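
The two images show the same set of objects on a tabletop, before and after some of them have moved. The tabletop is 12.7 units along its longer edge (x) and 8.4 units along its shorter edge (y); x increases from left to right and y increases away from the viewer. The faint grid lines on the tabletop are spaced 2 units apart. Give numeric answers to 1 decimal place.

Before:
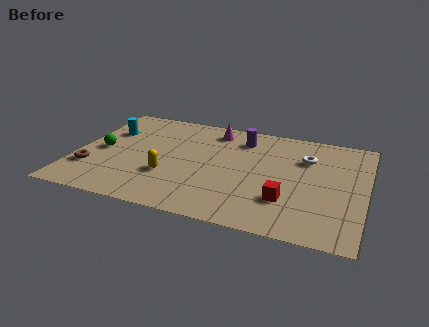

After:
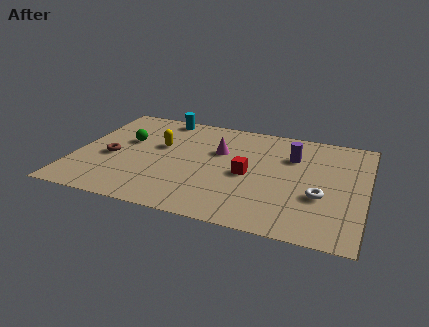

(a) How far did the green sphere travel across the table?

1.5

The green sphere moved from about (1.1, 4.0) to (2.1, 5.1), a distance of √(1.0² + 1.1²) ≈ 1.5.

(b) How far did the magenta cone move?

1.7

The magenta cone moved from about (5.8, 7.1) to (6.2, 5.4), a distance of √(0.4² + 1.7²) ≈ 1.7.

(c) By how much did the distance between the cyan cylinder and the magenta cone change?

-1.2

The distance was about 4.8 in the first image and 3.6 in the second, so they moved 1.2 units closer together.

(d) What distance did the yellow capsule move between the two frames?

2.4

The yellow capsule was near (4.2, 2.8) before and (3.6, 5.1) after, so it travelled √(0.6² + 2.3²) ≈ 2.4 units.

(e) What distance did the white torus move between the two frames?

2.9

From (10.0, 5.9) to (10.8, 3.1), the white torus covered √(0.8² + 2.8²) ≈ 2.9 units.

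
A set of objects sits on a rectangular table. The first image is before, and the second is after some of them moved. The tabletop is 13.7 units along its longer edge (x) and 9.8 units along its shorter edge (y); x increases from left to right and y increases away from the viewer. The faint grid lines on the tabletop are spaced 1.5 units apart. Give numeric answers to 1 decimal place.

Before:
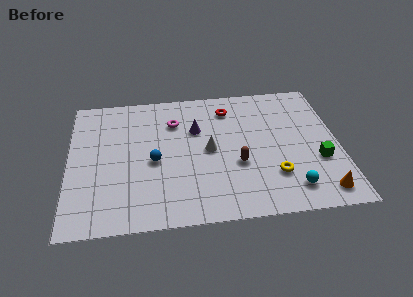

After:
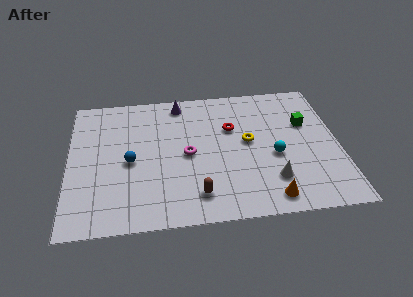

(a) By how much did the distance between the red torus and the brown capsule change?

+0.8

They were about 4.2 units apart before and 5.0 after — 0.8 units further apart.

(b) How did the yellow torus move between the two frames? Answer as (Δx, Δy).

(-1.2, 2.6)

The yellow torus was at about (10.3, 2.7) and moved to about (9.1, 5.3).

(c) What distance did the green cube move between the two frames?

2.8

The green cube was near (12.6, 3.5) before and (12.1, 6.3) after, so it travelled √(0.5² + 2.8²) ≈ 2.8 units.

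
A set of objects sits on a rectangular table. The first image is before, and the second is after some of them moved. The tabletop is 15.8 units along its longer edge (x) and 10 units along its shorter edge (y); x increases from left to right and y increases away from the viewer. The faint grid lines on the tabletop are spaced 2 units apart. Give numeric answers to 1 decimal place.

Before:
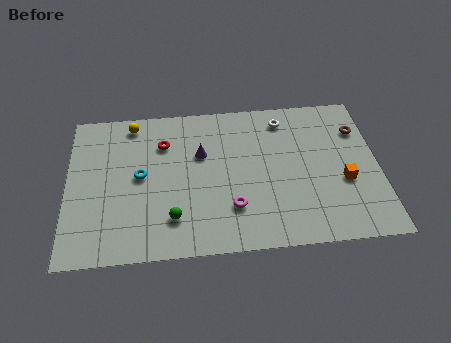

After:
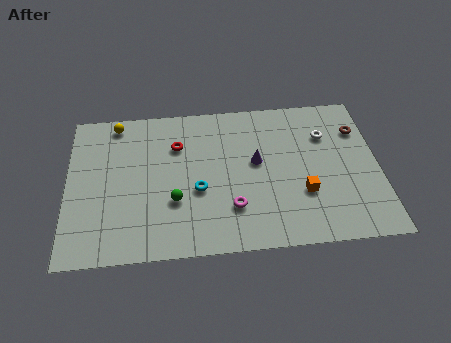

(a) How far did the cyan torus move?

3.1

From (3.7, 5.2) to (6.6, 4.0), the cyan torus covered √(2.9² + 1.2²) ≈ 3.1 units.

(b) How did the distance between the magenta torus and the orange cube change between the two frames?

-2.2

Before: roughly 5.8 units apart; after: 3.6. That's 2.2 units closer together.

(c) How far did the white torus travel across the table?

2.5

The white torus moved from about (11.1, 8.4) to (13.2, 7.1), a distance of √(2.1² + 1.3²) ≈ 2.5.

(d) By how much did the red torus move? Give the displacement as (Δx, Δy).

(0.7, -0.2)

The red torus was at about (4.9, 7.3) and moved to about (5.6, 7.1).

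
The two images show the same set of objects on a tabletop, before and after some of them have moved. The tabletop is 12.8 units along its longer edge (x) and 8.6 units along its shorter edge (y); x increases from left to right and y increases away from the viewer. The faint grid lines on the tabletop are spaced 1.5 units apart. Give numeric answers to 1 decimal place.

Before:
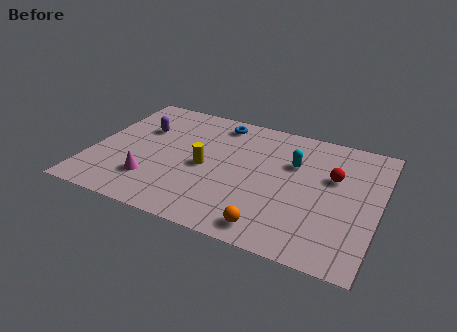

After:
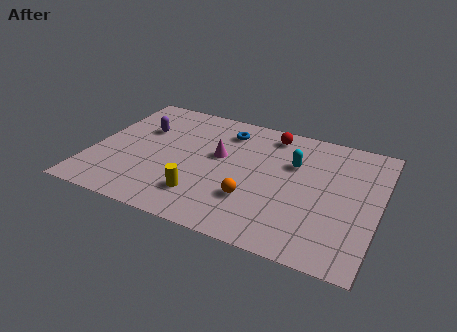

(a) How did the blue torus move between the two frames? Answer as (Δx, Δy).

(0.4, -0.5)

The blue torus was at about (5.3, 7.4) and moved to about (5.7, 6.9).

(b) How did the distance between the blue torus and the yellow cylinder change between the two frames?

+1.5

Before: roughly 3.4 units apart; after: 4.9. That's 1.5 units further apart.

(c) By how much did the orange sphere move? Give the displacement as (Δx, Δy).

(-1.0, 1.5)

The orange sphere started near (8.4, 1.1) and ended near (7.4, 2.6).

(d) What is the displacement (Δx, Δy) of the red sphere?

(-3.0, 2.0)

From the two frames, the red sphere sits at roughly (10.7, 5.4) before and (7.7, 7.4) after.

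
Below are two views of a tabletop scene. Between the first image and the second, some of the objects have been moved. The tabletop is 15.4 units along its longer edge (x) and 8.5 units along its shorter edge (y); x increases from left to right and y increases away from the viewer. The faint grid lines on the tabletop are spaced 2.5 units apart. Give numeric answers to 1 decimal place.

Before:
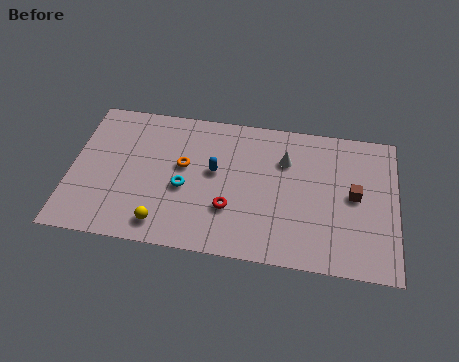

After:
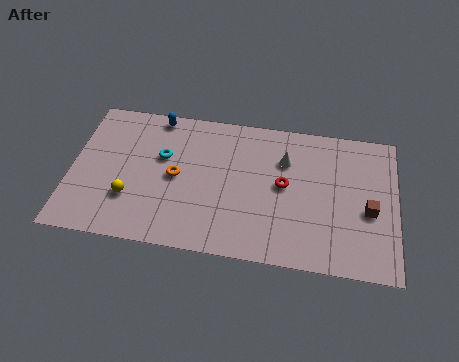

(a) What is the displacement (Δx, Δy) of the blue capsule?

(-2.9, 2.9)

From the two frames, the blue capsule sits at roughly (6.8, 4.8) before and (3.9, 7.7) after.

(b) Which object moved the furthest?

the blue capsule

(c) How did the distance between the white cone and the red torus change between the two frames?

-2.6

Before: roughly 4.1 units apart; after: 1.5. That's 2.6 units closer together.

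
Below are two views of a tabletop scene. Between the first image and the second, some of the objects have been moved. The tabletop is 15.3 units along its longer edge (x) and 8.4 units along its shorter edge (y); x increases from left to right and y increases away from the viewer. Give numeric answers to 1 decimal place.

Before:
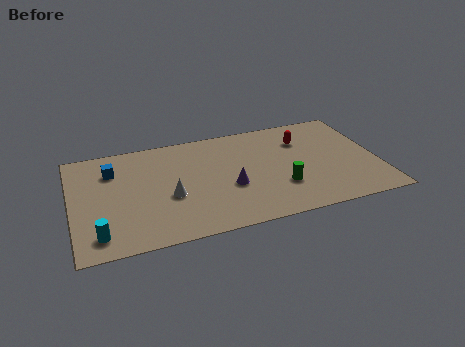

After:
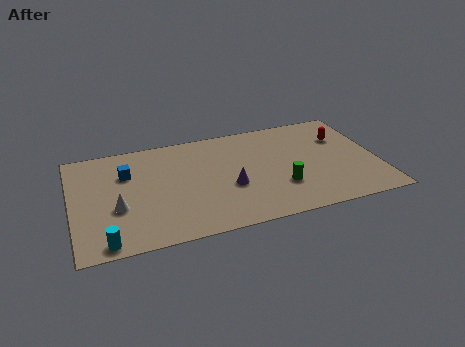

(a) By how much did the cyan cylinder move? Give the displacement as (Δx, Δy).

(0.3, -0.6)

From the two frames, the cyan cylinder sits at roughly (1.2, 1.4) before and (1.5, 0.8) after.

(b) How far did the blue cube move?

0.8

The blue cube was near (2.1, 6.2) before and (2.8, 5.8) after, so it travelled √(0.7² + 0.4²) ≈ 0.8 units.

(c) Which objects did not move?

the green cylinder and the purple cone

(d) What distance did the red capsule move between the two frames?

2.0

The red capsule was near (11.7, 6.1) before and (13.7, 5.8) after, so it travelled √(2.0² + 0.3²) ≈ 2.0 units.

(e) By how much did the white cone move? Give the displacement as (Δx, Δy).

(-2.6, -0.2)

The white cone was at about (4.8, 3.4) and moved to about (2.2, 3.2).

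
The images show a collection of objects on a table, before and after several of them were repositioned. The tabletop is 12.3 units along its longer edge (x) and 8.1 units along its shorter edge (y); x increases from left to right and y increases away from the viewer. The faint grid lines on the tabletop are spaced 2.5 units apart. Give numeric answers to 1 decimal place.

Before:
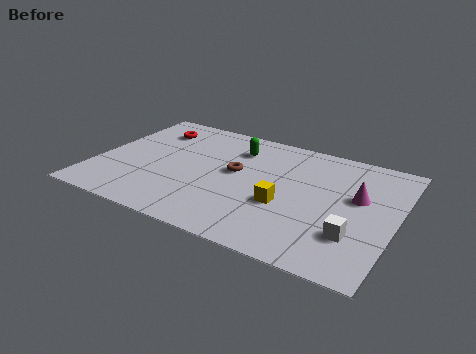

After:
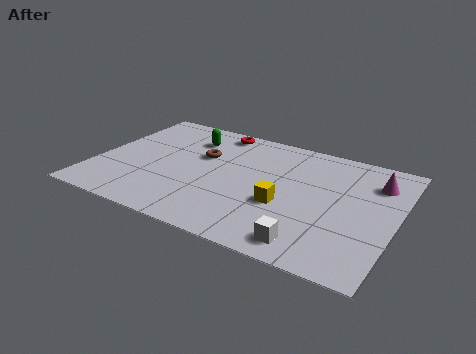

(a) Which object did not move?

the yellow cube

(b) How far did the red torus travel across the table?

2.8

The red torus was near (1.9, 6.3) before and (4.5, 7.2) after, so it travelled √(2.6² + 0.9²) ≈ 2.8 units.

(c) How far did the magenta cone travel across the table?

1.4

The magenta cone moved from about (10.7, 4.8) to (11.3, 6.1), a distance of √(0.6² + 1.3²) ≈ 1.4.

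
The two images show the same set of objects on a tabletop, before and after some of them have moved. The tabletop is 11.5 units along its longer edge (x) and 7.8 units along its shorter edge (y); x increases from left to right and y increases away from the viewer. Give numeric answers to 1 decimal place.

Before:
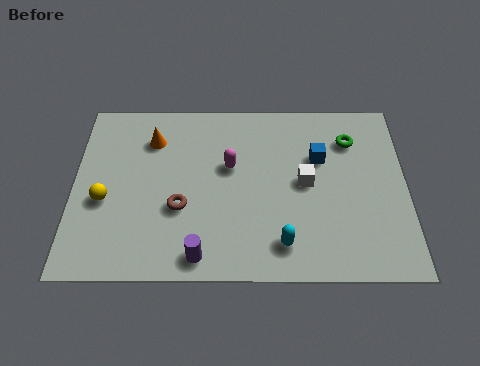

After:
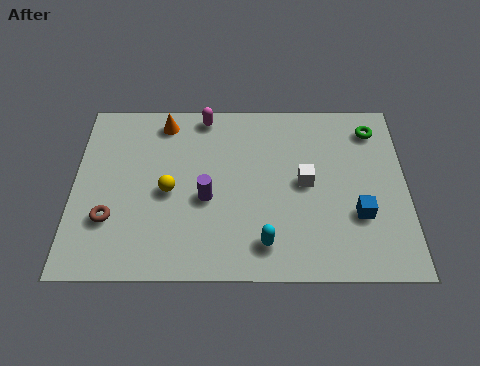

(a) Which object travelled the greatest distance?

the blue cube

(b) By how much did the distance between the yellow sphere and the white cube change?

-2.2

They were about 6.9 units apart before and 4.7 after — 2.2 units closer together.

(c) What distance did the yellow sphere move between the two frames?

2.2

From (1.1, 3.2) to (3.3, 3.6), the yellow sphere covered √(2.2² + 0.4²) ≈ 2.2 units.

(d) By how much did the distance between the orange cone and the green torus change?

+0.4

They were about 6.9 units apart before and 7.3 after — 0.4 units further apart.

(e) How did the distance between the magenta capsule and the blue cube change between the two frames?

+3.8

Before: roughly 3.1 units apart; after: 6.9. That's 3.8 units further apart.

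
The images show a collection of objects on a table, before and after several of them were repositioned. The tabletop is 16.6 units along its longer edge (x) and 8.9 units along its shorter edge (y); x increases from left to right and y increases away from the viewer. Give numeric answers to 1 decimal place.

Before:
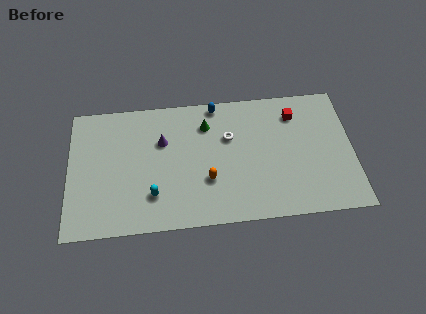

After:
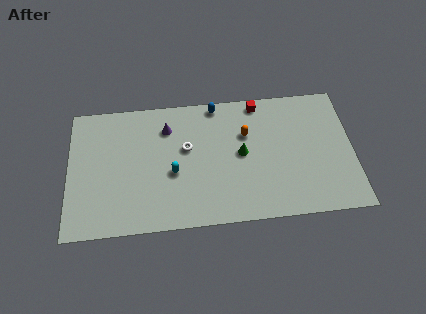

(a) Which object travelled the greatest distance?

the orange capsule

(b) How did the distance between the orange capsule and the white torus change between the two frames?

+0.5

They were about 3.1 units apart before and 3.6 after — 0.5 units further apart.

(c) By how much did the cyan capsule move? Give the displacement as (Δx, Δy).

(1.2, 1.4)

From the two frames, the cyan capsule sits at roughly (4.9, 2.3) before and (6.1, 3.7) after.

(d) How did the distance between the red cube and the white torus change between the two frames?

+1.0

The distance was about 4.1 in the first image and 5.1 in the second, so they moved 1.0 units further apart.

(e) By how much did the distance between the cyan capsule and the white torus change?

-3.9

The distance was about 5.7 in the first image and 1.8 in the second, so they moved 3.9 units closer together.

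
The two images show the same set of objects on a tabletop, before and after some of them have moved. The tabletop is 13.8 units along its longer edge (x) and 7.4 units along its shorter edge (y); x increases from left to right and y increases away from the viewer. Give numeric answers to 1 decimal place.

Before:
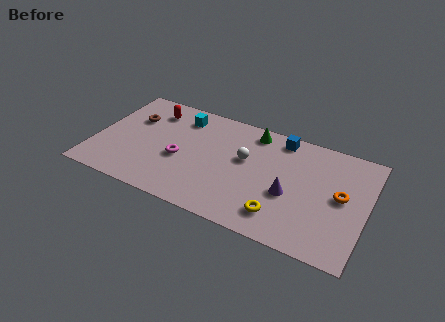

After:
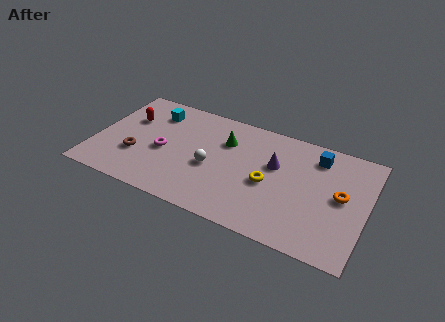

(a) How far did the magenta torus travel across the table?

0.9

The magenta torus moved from about (4.4, 3.1) to (3.5, 3.3), a distance of √(0.9² + 0.2²) ≈ 0.9.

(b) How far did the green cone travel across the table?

1.8

From (7.8, 6.4) to (6.5, 5.2), the green cone covered √(1.3² + 1.2²) ≈ 1.8 units.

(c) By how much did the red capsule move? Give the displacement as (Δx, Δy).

(-1.1, -1.0)

The red capsule was at about (2.6, 5.9) and moved to about (1.5, 4.9).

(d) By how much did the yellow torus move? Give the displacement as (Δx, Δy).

(-0.8, 1.8)

The yellow torus started near (9.7, 1.5) and ended near (8.9, 3.3).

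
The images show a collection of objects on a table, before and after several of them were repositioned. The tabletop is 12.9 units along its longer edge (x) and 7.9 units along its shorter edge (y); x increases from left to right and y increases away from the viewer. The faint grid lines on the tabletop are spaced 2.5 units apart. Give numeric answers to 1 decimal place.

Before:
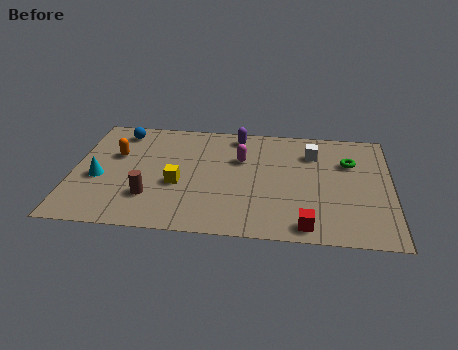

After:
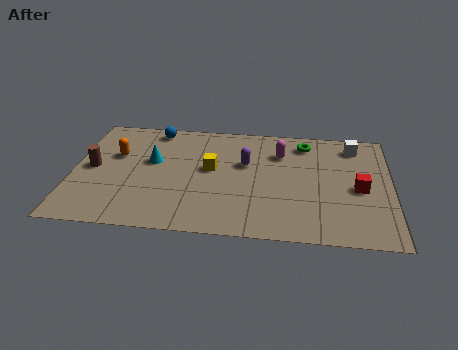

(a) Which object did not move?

the orange capsule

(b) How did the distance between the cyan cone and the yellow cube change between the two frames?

-0.8

Before: roughly 3.2 units apart; after: 2.4. That's 0.8 units closer together.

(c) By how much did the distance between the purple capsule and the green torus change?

-1.9

The distance was about 4.8 in the first image and 2.9 in the second, so they moved 1.9 units closer together.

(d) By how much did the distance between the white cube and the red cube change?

-2.0

Before: roughly 5.0 units apart; after: 3.0. That's 2.0 units closer together.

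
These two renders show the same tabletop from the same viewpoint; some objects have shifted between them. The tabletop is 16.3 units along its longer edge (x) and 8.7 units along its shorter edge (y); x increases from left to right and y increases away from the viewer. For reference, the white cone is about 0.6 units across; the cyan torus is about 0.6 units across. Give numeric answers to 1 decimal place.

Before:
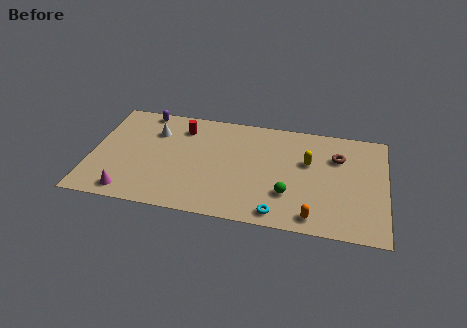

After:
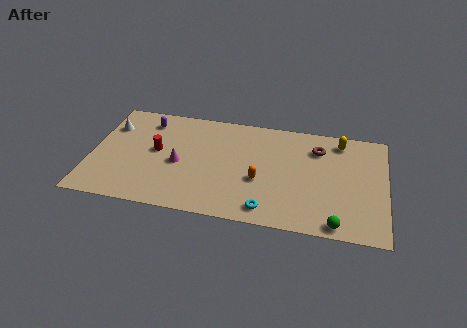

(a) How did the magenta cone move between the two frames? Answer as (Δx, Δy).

(2.6, 2.8)

From the two frames, the magenta cone sits at roughly (2.3, 1.1) before and (4.9, 3.9) after.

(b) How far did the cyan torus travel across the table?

0.6

The cyan torus was near (10.5, 1.0) before and (9.9, 1.2) after, so it travelled √(0.6² + 0.2²) ≈ 0.6 units.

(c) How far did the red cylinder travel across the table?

2.6

The red cylinder was near (4.9, 6.9) before and (3.6, 4.7) after, so it travelled √(1.3² + 2.2²) ≈ 2.6 units.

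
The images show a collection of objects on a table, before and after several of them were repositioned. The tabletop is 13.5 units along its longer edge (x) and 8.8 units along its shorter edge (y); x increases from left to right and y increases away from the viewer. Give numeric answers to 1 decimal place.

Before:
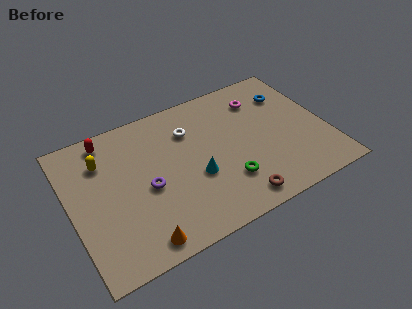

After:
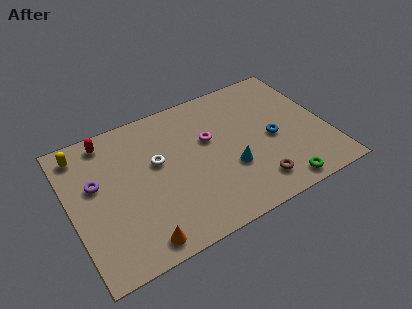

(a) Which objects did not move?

the red capsule and the orange cone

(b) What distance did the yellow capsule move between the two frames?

1.4

From (1.9, 6.5) to (0.9, 7.5), the yellow capsule covered √(1.0² + 1.0²) ≈ 1.4 units.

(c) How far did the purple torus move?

2.9

The purple torus was near (3.9, 3.9) before and (1.4, 5.3) after, so it travelled √(2.5² + 1.4²) ≈ 2.9 units.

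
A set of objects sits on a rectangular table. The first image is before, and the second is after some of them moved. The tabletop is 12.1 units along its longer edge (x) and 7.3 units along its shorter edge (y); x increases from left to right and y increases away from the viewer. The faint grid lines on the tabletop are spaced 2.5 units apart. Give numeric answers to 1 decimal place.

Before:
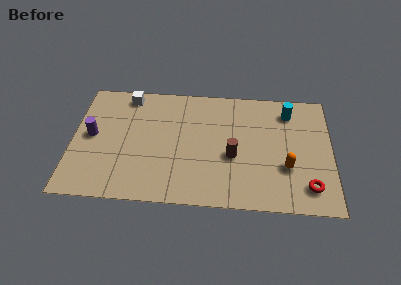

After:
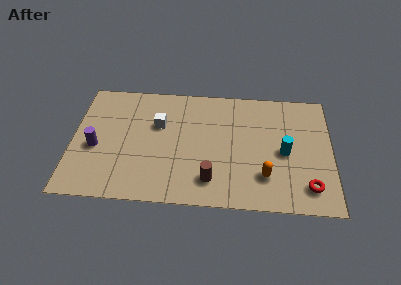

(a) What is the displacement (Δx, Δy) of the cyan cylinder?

(-0.2, -2.5)

The cyan cylinder was at about (10.1, 5.9) and moved to about (9.9, 3.4).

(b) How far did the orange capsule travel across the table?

1.2

From (10.0, 2.5) to (9.0, 1.9), the orange capsule covered √(1.0² + 0.6²) ≈ 1.2 units.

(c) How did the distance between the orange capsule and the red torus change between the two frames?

+0.6

The distance was about 1.5 in the first image and 2.1 in the second, so they moved 0.6 units further apart.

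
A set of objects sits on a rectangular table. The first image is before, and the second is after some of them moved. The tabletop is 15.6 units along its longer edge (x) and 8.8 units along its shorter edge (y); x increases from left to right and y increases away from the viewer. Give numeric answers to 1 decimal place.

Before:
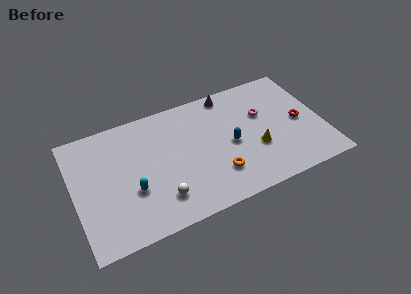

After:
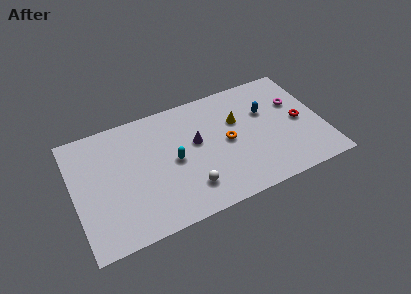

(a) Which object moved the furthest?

the purple cone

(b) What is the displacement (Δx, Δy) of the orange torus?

(0.9, 2.1)

The orange torus started near (8.7, 2.3) and ended near (9.6, 4.4).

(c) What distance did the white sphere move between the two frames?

1.8

The white sphere moved from about (5.1, 2.0) to (6.9, 2.0), a distance of √(1.8² + 0.0²) ≈ 1.8.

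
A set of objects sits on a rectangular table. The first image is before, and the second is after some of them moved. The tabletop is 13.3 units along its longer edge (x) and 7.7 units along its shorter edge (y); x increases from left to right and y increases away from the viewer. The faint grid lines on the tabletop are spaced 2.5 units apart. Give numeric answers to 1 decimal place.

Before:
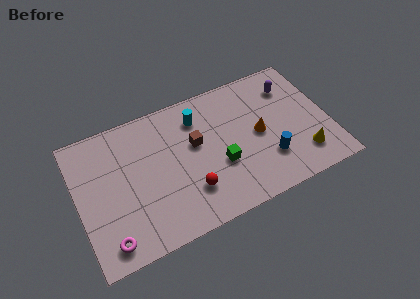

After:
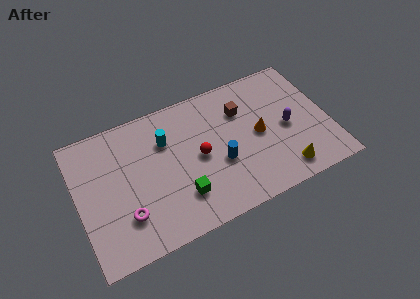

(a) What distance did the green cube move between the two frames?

2.4

The green cube was near (7.4, 2.9) before and (5.2, 2.0) after, so it travelled √(2.2² + 0.9²) ≈ 2.4 units.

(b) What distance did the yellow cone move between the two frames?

1.2

From (11.7, 1.7) to (10.6, 1.2), the yellow cone covered √(1.1² + 0.5²) ≈ 1.2 units.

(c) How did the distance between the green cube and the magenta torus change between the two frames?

-3.5

They were about 6.4 units apart before and 2.9 after — 3.5 units closer together.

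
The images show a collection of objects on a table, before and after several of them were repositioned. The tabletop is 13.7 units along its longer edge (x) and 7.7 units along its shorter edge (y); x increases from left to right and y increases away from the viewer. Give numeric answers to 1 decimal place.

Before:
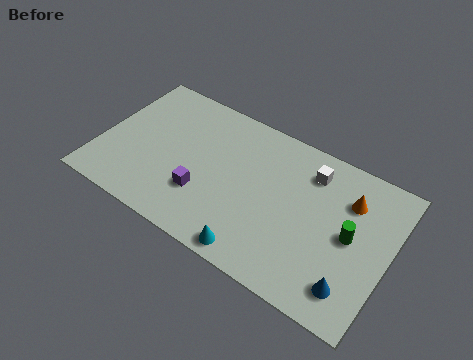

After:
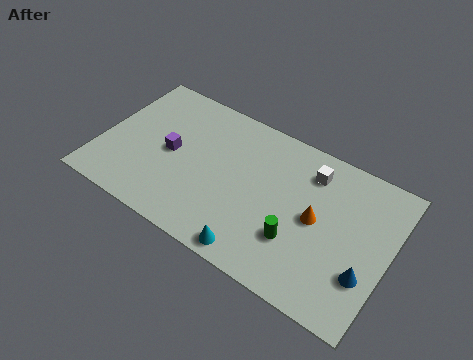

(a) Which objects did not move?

the cyan cone and the white cube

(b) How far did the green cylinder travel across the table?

2.7

From (11.9, 3.9) to (9.6, 2.4), the green cylinder covered √(2.3² + 1.5²) ≈ 2.7 units.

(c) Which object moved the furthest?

the green cylinder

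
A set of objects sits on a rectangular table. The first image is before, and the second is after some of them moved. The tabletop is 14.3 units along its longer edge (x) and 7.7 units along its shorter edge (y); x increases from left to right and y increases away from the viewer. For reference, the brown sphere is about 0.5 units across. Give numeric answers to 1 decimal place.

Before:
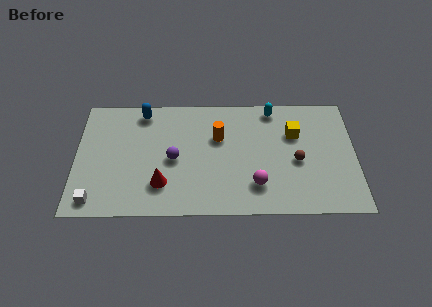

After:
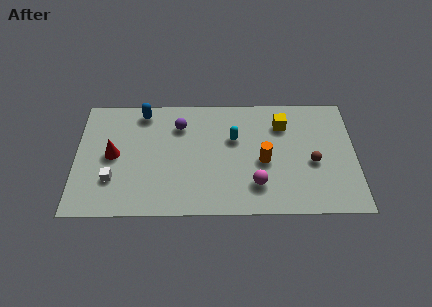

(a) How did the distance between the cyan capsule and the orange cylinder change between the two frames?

-1.2

They were about 3.3 units apart before and 2.1 after — 1.2 units closer together.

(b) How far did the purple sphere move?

2.2

The purple sphere was near (5.0, 3.6) before and (5.3, 5.8) after, so it travelled √(0.3² + 2.2²) ≈ 2.2 units.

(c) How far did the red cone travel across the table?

3.1

The red cone moved from about (4.4, 2.0) to (1.9, 3.9), a distance of √(2.5² + 1.9²) ≈ 3.1.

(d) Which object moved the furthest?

the red cone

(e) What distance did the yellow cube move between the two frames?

0.8

The yellow cube moved from about (11.2, 5.2) to (10.6, 5.8), a distance of √(0.6² + 0.6²) ≈ 0.8.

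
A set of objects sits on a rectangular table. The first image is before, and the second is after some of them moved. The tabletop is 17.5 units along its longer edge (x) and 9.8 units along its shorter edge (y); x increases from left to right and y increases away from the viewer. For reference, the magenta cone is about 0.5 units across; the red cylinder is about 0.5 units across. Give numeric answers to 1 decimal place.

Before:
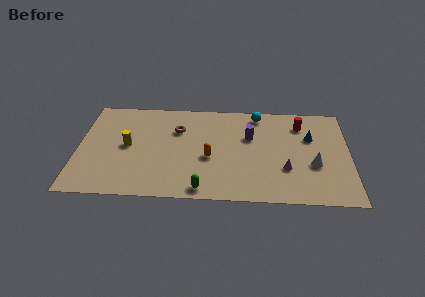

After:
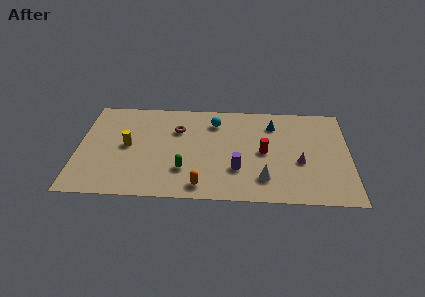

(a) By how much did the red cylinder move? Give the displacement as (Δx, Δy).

(-2.4, -2.9)

The red cylinder started near (14.4, 7.7) and ended near (12.0, 4.8).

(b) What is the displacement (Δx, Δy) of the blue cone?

(-2.4, 1.2)

From the two frames, the blue cone sits at roughly (15.0, 6.4) before and (12.6, 7.6) after.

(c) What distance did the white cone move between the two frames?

3.5

The white cone was near (15.2, 3.7) before and (12.0, 2.2) after, so it travelled √(3.2² + 1.5²) ≈ 3.5 units.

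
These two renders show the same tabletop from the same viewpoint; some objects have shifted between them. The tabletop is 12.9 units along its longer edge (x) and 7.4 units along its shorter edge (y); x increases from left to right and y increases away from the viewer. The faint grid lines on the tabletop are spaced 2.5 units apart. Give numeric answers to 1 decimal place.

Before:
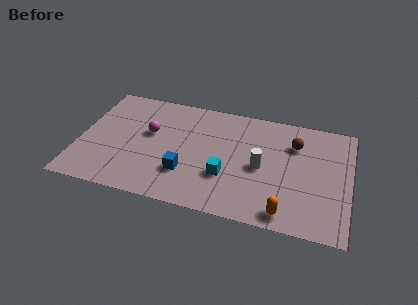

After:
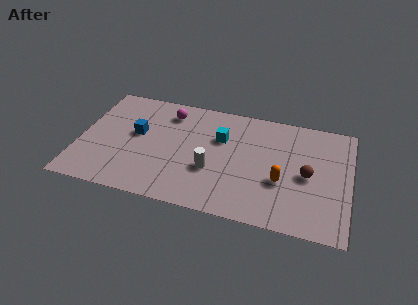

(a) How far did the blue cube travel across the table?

3.2

The blue cube moved from about (5.2, 2.2) to (2.7, 4.2), a distance of √(2.5² + 2.0²) ≈ 3.2.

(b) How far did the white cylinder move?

2.4

The white cylinder was near (8.7, 3.5) before and (6.4, 2.7) after, so it travelled √(2.3² + 0.8²) ≈ 2.4 units.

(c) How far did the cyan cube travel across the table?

2.4

The cyan cube was near (7.1, 2.5) before and (6.7, 4.9) after, so it travelled √(0.4² + 2.4²) ≈ 2.4 units.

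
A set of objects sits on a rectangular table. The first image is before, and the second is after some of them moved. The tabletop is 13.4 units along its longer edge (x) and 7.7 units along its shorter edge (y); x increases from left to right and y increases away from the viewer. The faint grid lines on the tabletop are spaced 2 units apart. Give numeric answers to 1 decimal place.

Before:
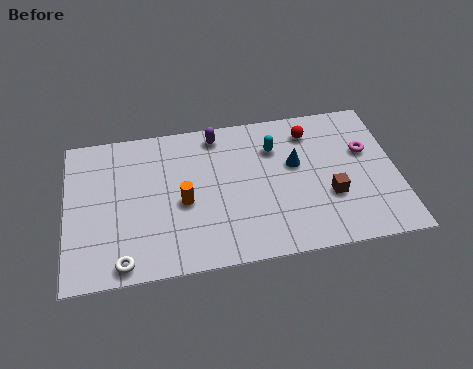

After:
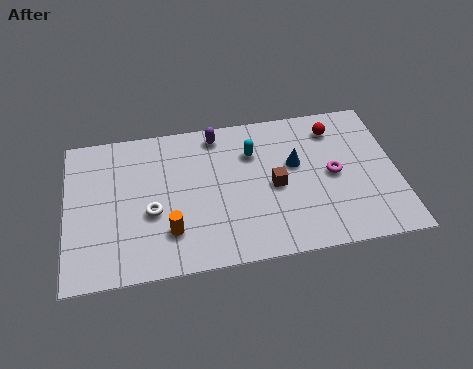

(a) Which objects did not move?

the purple capsule and the blue cone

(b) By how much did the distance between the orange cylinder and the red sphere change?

+2.1

They were about 6.0 units apart before and 8.1 after — 2.1 units further apart.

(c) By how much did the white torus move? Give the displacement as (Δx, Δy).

(1.2, 2.3)

From the two frames, the white torus sits at roughly (2.2, 0.8) before and (3.4, 3.1) after.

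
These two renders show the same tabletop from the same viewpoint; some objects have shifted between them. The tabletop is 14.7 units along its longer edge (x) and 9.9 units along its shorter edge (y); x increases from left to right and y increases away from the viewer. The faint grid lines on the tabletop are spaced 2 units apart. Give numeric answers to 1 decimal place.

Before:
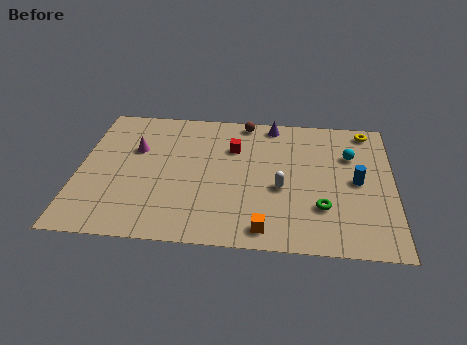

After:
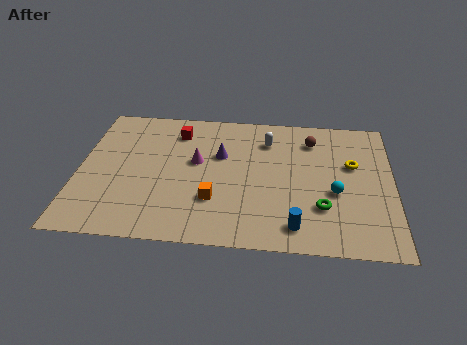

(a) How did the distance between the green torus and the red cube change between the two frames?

+2.7

The distance was about 5.8 in the first image and 8.5 in the second, so they moved 2.7 units further apart.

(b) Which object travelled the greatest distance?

the blue cylinder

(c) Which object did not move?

the green torus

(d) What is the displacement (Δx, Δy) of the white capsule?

(-0.7, 3.5)

The white capsule was at about (9.5, 4.1) and moved to about (8.8, 7.6).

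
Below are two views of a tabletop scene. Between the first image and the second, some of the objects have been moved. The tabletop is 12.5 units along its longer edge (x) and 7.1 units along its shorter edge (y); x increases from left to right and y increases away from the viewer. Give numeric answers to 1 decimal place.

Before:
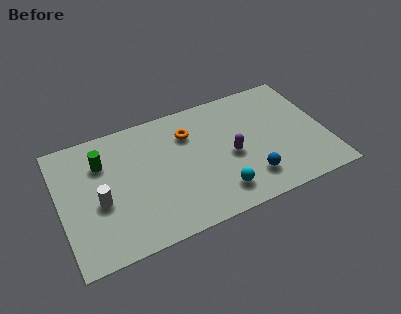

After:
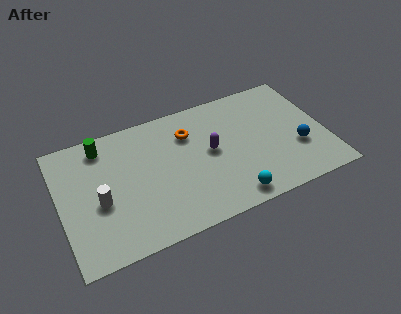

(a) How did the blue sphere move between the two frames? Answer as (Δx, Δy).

(2.4, 0.9)

The blue sphere started near (8.7, 1.6) and ended near (11.1, 2.5).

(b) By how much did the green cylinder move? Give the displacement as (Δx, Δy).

(0.1, 0.9)

The green cylinder started near (2.1, 5.1) and ended near (2.2, 6.0).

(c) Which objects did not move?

the white cylinder and the orange torus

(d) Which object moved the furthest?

the blue sphere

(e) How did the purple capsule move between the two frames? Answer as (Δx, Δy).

(-0.9, 0.6)

From the two frames, the purple capsule sits at roughly (8.0, 3.2) before and (7.1, 3.8) after.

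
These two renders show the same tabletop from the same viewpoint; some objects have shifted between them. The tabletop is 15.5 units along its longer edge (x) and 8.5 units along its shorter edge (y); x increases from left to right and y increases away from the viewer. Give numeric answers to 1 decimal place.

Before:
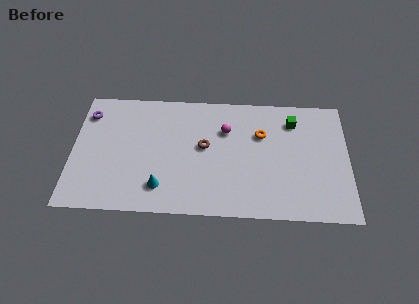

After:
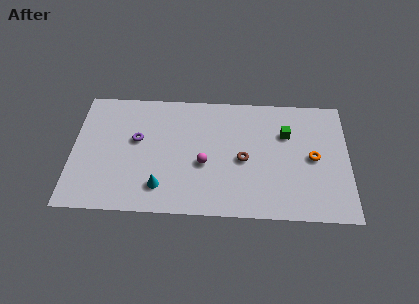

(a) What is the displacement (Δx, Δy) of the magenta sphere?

(-1.2, -2.4)

The magenta sphere started near (8.6, 5.9) and ended near (7.4, 3.5).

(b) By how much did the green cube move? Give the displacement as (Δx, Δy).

(-0.4, -0.9)

The green cube was at about (12.4, 6.7) and moved to about (12.0, 5.8).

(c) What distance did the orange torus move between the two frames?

3.3

From (10.6, 5.7) to (13.5, 4.2), the orange torus covered √(2.9² + 1.5²) ≈ 3.3 units.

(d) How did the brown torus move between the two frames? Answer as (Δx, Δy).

(2.2, -0.8)

The brown torus was at about (7.4, 4.7) and moved to about (9.6, 3.9).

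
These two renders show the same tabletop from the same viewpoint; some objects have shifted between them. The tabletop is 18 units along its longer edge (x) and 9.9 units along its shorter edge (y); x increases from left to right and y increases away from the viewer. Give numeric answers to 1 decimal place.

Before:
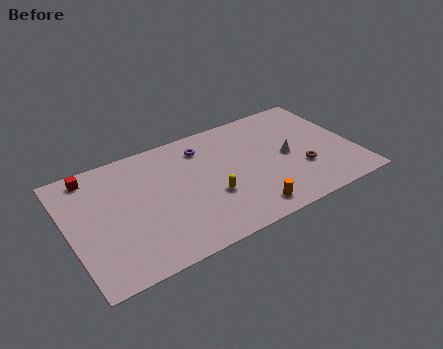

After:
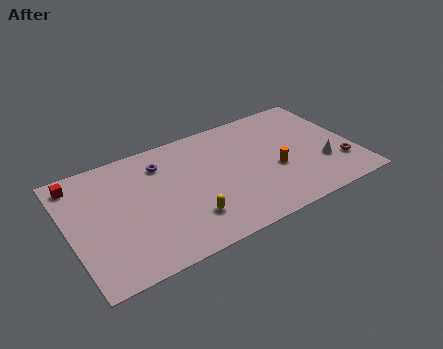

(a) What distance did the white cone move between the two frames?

2.6

The white cone moved from about (13.8, 4.8) to (15.8, 3.2), a distance of √(2.0² + 1.6²) ≈ 2.6.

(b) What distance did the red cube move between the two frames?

0.9

From (1.8, 8.7) to (0.9, 8.5), the red cube covered √(0.9² + 0.2²) ≈ 0.9 units.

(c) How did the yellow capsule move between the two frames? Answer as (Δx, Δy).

(-1.6, -1.1)

The yellow capsule started near (8.7, 3.6) and ended near (7.1, 2.5).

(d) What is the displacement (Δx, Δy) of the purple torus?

(-2.7, -0.2)

From the two frames, the purple torus sits at roughly (8.8, 7.9) before and (6.1, 7.7) after.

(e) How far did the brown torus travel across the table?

2.5

The brown torus was near (14.5, 3.3) before and (16.9, 2.7) after, so it travelled √(2.4² + 0.6²) ≈ 2.5 units.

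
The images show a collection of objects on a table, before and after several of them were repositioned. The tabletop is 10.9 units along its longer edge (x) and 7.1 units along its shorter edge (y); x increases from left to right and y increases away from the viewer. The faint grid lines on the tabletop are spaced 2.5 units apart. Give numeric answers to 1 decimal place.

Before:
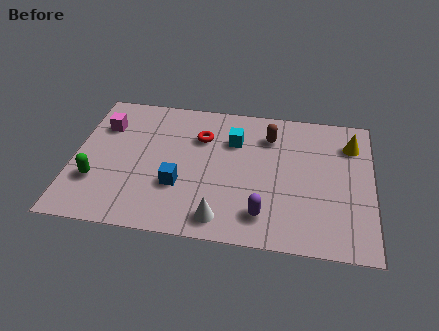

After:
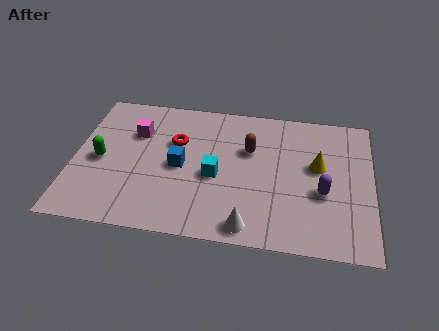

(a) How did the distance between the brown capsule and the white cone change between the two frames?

-0.9

Before: roughly 4.7 units apart; after: 3.8. That's 0.9 units closer together.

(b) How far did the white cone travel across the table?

1.0

The white cone moved from about (5.5, 1.0) to (6.5, 0.8), a distance of √(1.0² + 0.2²) ≈ 1.0.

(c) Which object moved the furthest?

the purple capsule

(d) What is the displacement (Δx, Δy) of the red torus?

(-0.9, -0.4)

From the two frames, the red torus sits at roughly (4.6, 5.0) before and (3.7, 4.6) after.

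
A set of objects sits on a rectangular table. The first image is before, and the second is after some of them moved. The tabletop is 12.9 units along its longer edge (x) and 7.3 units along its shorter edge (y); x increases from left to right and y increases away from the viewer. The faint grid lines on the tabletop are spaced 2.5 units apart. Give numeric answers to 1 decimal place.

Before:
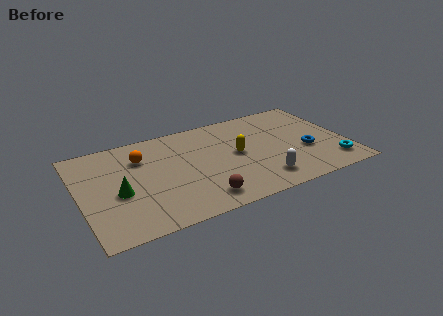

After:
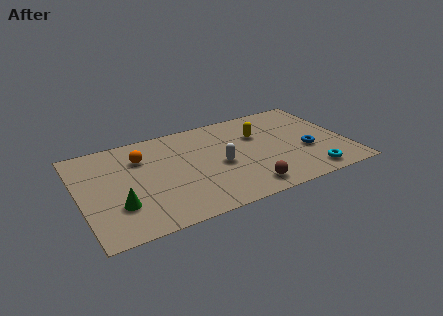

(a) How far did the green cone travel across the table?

0.9

From (1.8, 3.1) to (1.7, 2.2), the green cone covered √(0.1² + 0.9²) ≈ 0.9 units.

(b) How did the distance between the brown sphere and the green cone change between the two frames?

+1.9

They were about 4.2 units apart before and 6.1 after — 1.9 units further apart.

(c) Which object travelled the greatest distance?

the white capsule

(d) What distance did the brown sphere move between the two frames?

2.2

The brown sphere moved from about (5.5, 1.2) to (7.7, 1.1), a distance of √(2.2² + 0.1²) ≈ 2.2.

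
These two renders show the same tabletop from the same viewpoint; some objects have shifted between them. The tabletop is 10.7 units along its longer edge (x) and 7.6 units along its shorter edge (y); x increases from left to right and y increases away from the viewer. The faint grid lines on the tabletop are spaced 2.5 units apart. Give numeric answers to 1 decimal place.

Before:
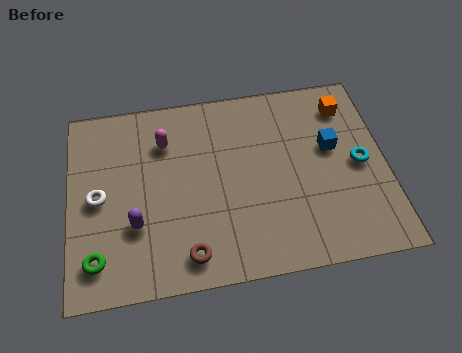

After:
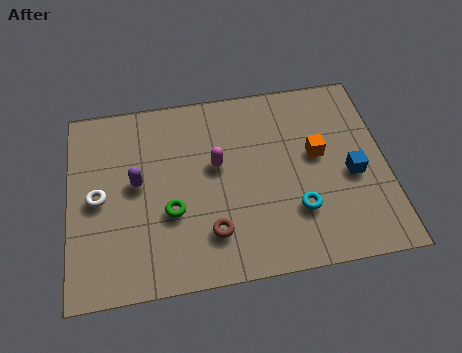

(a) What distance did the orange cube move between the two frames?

2.1

The orange cube moved from about (9.5, 6.1) to (8.4, 4.3), a distance of √(1.1² + 1.8²) ≈ 2.1.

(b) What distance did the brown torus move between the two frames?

1.1

From (3.9, 1.1) to (4.7, 1.8), the brown torus covered √(0.8² + 0.7²) ≈ 1.1 units.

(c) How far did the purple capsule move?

1.6

From (2.2, 2.5) to (2.3, 4.1), the purple capsule covered √(0.1² + 1.6²) ≈ 1.6 units.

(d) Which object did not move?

the white torus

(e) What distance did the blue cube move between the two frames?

1.3

The blue cube moved from about (8.9, 4.5) to (9.5, 3.3), a distance of √(0.6² + 1.2²) ≈ 1.3.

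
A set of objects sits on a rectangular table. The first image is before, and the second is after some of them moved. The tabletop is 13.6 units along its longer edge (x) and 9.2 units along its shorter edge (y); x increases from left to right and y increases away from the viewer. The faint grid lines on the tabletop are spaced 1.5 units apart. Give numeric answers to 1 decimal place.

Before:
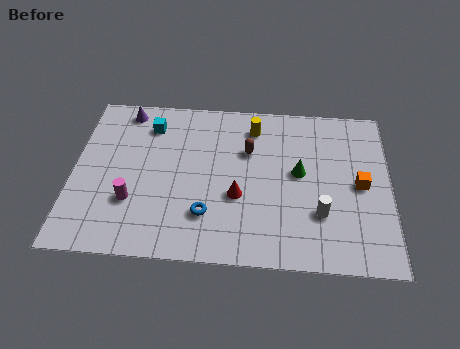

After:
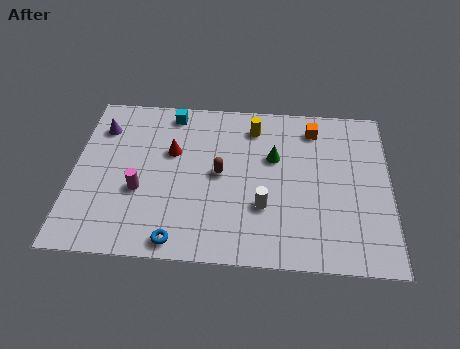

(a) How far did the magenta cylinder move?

0.7

The magenta cylinder was near (2.6, 2.9) before and (2.9, 3.5) after, so it travelled √(0.3² + 0.6²) ≈ 0.7 units.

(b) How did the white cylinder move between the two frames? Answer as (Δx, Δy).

(-2.4, 0.2)

The white cylinder was at about (10.6, 2.8) and moved to about (8.2, 3.0).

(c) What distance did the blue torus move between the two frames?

1.9

The blue torus moved from about (5.8, 2.4) to (4.6, 0.9), a distance of √(1.2² + 1.5²) ≈ 1.9.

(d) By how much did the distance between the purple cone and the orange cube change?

-1.6

The distance was about 10.8 in the first image and 9.2 in the second, so they moved 1.6 units closer together.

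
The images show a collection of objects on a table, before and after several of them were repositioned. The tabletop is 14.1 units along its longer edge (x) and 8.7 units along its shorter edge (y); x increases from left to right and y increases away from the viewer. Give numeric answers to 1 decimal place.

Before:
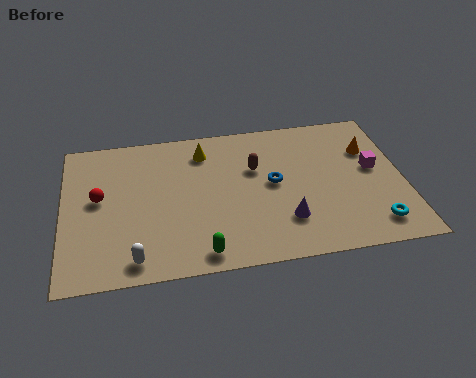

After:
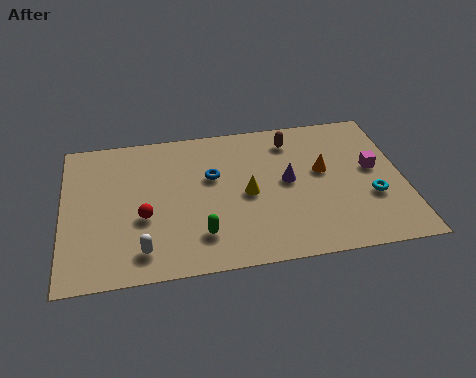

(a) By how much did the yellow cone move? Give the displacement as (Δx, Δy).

(1.7, -2.9)

The yellow cone started near (5.9, 7.0) and ended near (7.6, 4.1).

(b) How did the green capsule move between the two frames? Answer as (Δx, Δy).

(0.0, 1.0)

The green capsule was at about (5.6, 1.0) and moved to about (5.6, 2.0).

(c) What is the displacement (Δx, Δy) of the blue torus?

(-2.5, 0.8)

The blue torus was at about (8.7, 4.6) and moved to about (6.2, 5.4).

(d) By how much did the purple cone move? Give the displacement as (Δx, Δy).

(0.2, 2.3)

The purple cone was at about (9.1, 2.3) and moved to about (9.3, 4.6).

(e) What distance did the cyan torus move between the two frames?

1.6

The cyan torus was near (12.7, 1.5) before and (12.7, 3.1) after, so it travelled √(0.0² + 1.6²) ≈ 1.6 units.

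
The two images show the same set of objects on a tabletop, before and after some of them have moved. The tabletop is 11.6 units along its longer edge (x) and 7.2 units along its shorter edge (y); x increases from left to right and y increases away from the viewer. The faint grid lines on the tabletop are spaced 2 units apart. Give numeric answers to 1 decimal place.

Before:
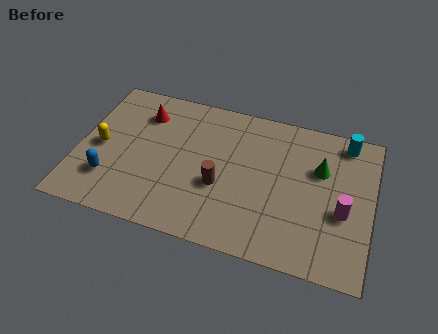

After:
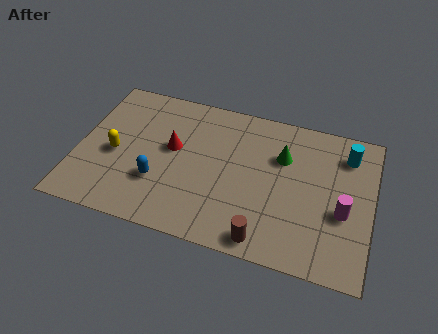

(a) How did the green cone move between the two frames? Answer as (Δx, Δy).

(-1.5, 0.2)

The green cone started near (9.5, 4.7) and ended near (8.0, 4.9).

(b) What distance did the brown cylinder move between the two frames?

2.8

The brown cylinder was near (5.7, 2.8) before and (7.6, 0.8) after, so it travelled √(1.9² + 2.0²) ≈ 2.8 units.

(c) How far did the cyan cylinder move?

0.6

The cyan cylinder was near (10.4, 6.3) before and (10.5, 5.7) after, so it travelled √(0.1² + 0.6²) ≈ 0.6 units.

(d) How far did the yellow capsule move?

0.6

The yellow capsule moved from about (0.9, 3.4) to (1.5, 3.2), a distance of √(0.6² + 0.2²) ≈ 0.6.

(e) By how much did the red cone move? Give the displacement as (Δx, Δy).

(1.3, -1.4)

The red cone started near (2.4, 5.5) and ended near (3.7, 4.1).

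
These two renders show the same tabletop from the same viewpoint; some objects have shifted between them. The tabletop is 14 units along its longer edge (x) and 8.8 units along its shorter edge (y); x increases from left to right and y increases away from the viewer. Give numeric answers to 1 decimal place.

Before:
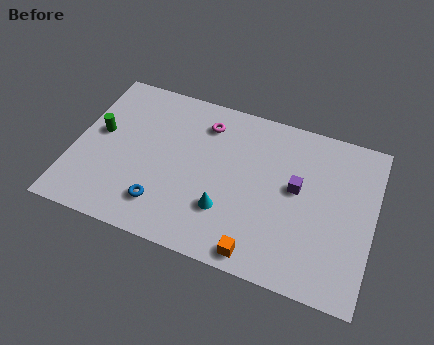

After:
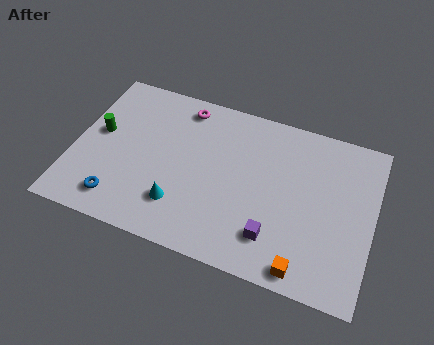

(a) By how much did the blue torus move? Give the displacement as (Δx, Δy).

(-2.0, -0.4)

The blue torus started near (4.4, 1.9) and ended near (2.4, 1.5).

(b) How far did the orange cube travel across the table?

2.1

The orange cube moved from about (9.0, 0.9) to (11.1, 0.9), a distance of √(2.1² + 0.0²) ≈ 2.1.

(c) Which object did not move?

the green cylinder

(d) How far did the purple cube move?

3.0

The purple cube moved from about (10.4, 4.9) to (9.6, 2.0), a distance of √(0.8² + 2.9²) ≈ 3.0.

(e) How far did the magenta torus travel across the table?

1.3

The magenta torus moved from about (5.9, 7.0) to (4.8, 7.6), a distance of √(1.1² + 0.6²) ≈ 1.3.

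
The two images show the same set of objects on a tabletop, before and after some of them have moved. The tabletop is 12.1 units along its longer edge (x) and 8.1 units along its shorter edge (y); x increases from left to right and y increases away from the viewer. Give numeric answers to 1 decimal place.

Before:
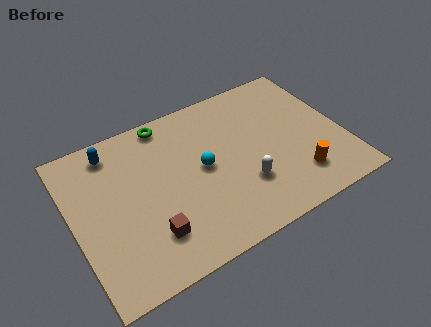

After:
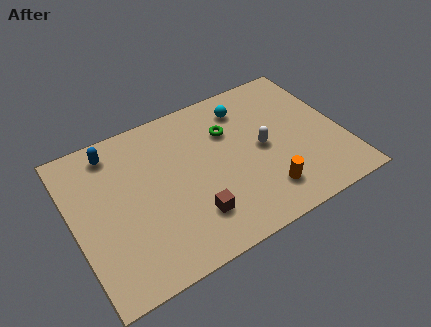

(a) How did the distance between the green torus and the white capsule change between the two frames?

-3.5

They were about 5.6 units apart before and 2.1 after — 3.5 units closer together.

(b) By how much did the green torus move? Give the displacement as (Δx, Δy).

(2.6, -1.7)

The green torus was at about (4.6, 7.3) and moved to about (7.2, 5.6).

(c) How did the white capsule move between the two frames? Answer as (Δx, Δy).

(1.1, 1.5)

The white capsule was at about (7.4, 2.5) and moved to about (8.5, 4.0).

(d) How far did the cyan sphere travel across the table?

3.3

The cyan sphere was near (5.8, 4.2) before and (8.1, 6.5) after, so it travelled √(2.3² + 2.3²) ≈ 3.3 units.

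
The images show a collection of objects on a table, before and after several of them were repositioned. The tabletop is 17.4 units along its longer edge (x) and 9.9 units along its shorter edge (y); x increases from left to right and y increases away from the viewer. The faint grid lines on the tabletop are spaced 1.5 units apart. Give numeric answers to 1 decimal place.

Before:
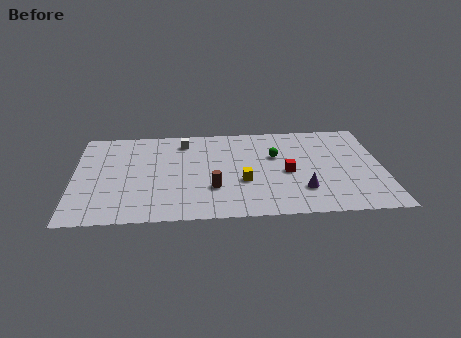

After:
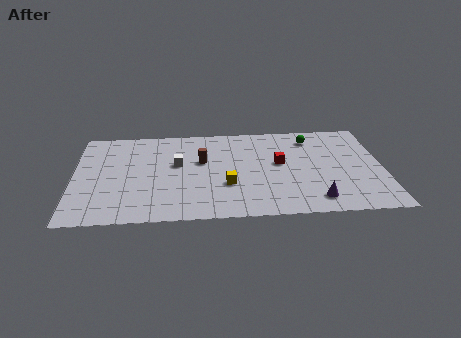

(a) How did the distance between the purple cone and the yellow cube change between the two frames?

+1.7

The distance was about 3.5 in the first image and 5.2 in the second, so they moved 1.7 units further apart.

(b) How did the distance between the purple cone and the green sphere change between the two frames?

+2.5

The distance was about 4.0 in the first image and 6.5 in the second, so they moved 2.5 units further apart.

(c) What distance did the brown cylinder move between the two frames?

3.0

The brown cylinder moved from about (7.8, 3.1) to (7.2, 6.0), a distance of √(0.6² + 2.9²) ≈ 3.0.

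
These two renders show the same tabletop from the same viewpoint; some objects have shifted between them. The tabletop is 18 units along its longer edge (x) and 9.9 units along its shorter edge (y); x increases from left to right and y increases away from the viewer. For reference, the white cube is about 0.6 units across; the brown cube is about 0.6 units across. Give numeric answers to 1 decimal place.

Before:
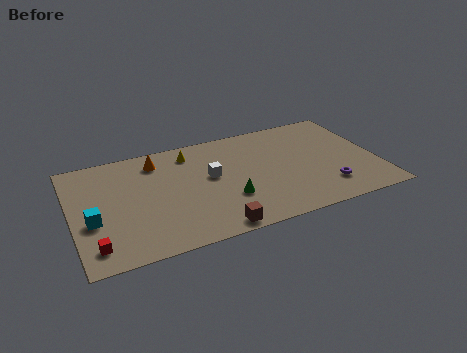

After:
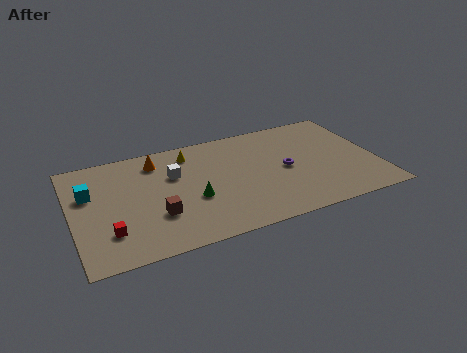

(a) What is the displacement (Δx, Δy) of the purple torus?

(-2.2, 2.5)

The purple torus started near (14.8, 2.3) and ended near (12.6, 4.8).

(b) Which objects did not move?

the yellow cone and the orange cone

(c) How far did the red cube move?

1.3

The red cube was near (1.1, 1.7) before and (2.0, 2.6) after, so it travelled √(0.9² + 0.9²) ≈ 1.3 units.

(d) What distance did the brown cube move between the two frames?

3.9

From (7.9, 0.9) to (4.8, 3.2), the brown cube covered √(3.1² + 2.3²) ≈ 3.9 units.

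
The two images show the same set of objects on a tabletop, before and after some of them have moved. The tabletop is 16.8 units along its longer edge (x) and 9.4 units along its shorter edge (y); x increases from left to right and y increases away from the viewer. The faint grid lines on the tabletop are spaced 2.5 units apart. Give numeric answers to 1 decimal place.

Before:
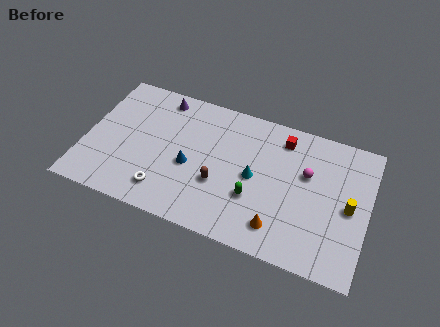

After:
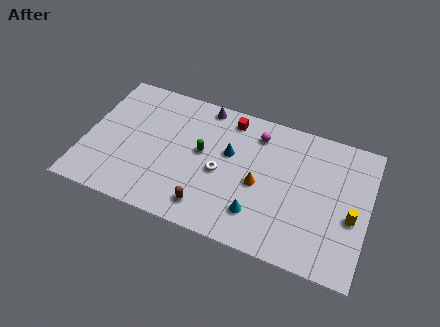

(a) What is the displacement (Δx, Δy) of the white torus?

(3.1, 2.4)

The white torus started near (5.0, 1.8) and ended near (8.1, 4.2).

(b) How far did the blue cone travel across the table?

2.8

The blue cone was near (6.3, 4.0) before and (8.5, 5.7) after, so it travelled √(2.2² + 1.7²) ≈ 2.8 units.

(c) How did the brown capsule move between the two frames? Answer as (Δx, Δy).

(-0.5, -1.8)

The brown capsule was at about (8.1, 3.4) and moved to about (7.6, 1.6).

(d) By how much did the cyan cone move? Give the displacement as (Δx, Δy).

(0.4, -2.4)

The cyan cone started near (10.1, 4.6) and ended near (10.5, 2.2).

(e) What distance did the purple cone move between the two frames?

2.6

From (4.1, 8.2) to (6.7, 8.5), the purple cone covered √(2.6² + 0.3²) ≈ 2.6 units.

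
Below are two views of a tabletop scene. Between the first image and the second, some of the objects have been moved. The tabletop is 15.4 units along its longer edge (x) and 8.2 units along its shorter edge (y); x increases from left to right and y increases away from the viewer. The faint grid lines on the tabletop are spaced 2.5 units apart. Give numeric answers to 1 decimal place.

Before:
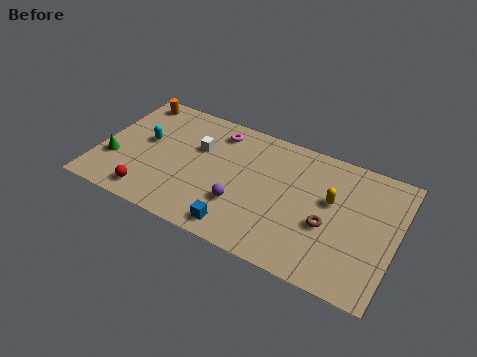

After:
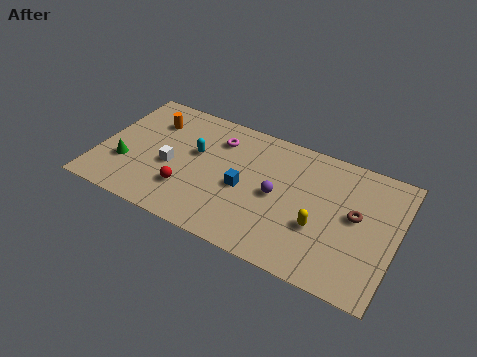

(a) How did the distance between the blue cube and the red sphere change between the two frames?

-1.6

The distance was about 4.7 in the first image and 3.1 in the second, so they moved 1.6 units closer together.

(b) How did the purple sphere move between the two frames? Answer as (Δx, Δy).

(1.7, 1.4)

From the two frames, the purple sphere sits at roughly (7.6, 2.6) before and (9.3, 4.0) after.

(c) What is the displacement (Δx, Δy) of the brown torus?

(1.3, 1.2)

The brown torus was at about (12.0, 3.3) and moved to about (13.3, 4.5).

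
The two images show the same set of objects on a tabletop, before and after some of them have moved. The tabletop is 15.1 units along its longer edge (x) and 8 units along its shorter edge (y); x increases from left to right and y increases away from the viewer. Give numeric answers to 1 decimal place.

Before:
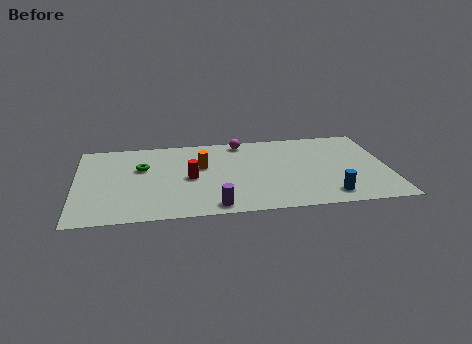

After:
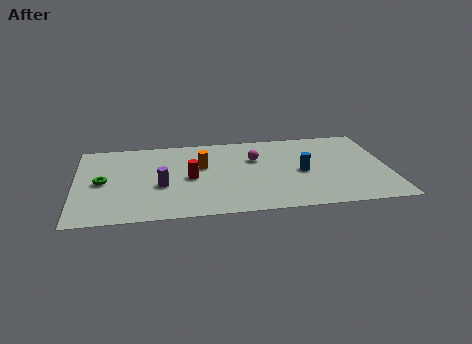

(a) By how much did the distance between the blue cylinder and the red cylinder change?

-1.7

The distance was about 7.1 in the first image and 5.4 in the second, so they moved 1.7 units closer together.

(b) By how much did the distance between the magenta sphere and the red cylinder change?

-0.7

The distance was about 4.2 in the first image and 3.5 in the second, so they moved 0.7 units closer together.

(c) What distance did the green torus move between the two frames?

2.2

The green torus moved from about (3.2, 5.1) to (1.3, 3.9), a distance of √(1.9² + 1.2²) ≈ 2.2.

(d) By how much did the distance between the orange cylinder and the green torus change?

+2.0

They were about 2.9 units apart before and 4.9 after — 2.0 units further apart.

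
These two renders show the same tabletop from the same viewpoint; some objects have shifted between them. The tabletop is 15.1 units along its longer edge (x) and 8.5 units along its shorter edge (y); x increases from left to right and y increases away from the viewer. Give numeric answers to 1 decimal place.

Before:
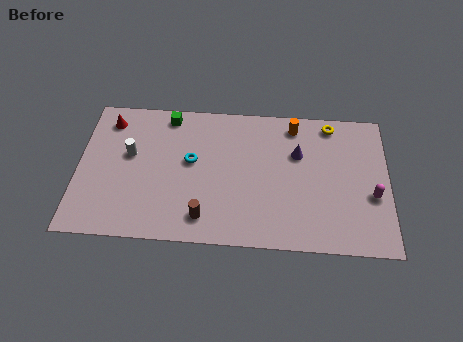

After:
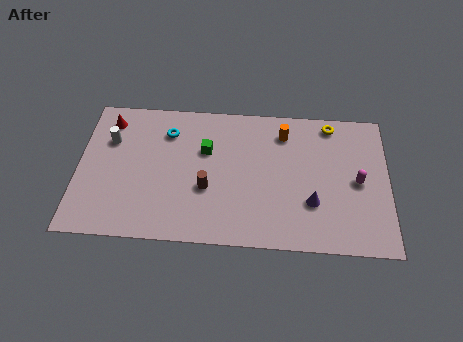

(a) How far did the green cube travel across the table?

2.8

The green cube moved from about (4.3, 7.5) to (6.2, 5.5), a distance of √(1.9² + 2.0²) ≈ 2.8.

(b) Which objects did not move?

the red cone and the yellow torus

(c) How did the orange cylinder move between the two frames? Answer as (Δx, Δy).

(-0.5, -0.5)

The orange cylinder was at about (10.5, 7.3) and moved to about (10.0, 6.8).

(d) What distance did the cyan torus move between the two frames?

2.1

From (5.5, 4.8) to (4.3, 6.5), the cyan torus covered √(1.2² + 1.7²) ≈ 2.1 units.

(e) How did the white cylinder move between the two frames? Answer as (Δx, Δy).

(-1.0, 0.8)

From the two frames, the white cylinder sits at roughly (2.5, 5.0) before and (1.5, 5.8) after.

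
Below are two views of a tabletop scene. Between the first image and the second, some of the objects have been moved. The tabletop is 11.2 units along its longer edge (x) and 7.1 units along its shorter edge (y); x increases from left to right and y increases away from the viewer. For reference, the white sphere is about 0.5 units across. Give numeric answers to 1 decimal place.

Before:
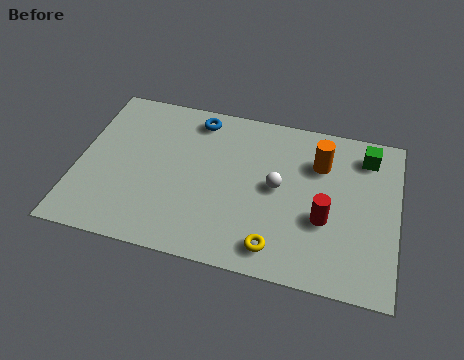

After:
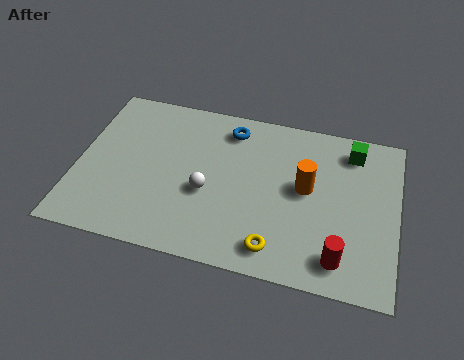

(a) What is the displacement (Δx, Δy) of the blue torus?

(1.2, -0.2)

From the two frames, the blue torus sits at roughly (4.0, 6.1) before and (5.2, 5.9) after.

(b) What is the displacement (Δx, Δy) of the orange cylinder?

(-0.4, -1.2)

The orange cylinder started near (8.4, 5.1) and ended near (8.0, 3.9).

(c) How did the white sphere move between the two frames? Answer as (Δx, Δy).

(-2.4, -0.8)

The white sphere started near (7.0, 3.7) and ended near (4.6, 2.9).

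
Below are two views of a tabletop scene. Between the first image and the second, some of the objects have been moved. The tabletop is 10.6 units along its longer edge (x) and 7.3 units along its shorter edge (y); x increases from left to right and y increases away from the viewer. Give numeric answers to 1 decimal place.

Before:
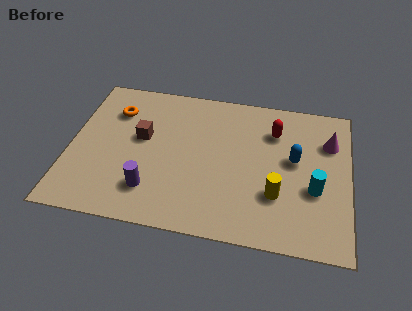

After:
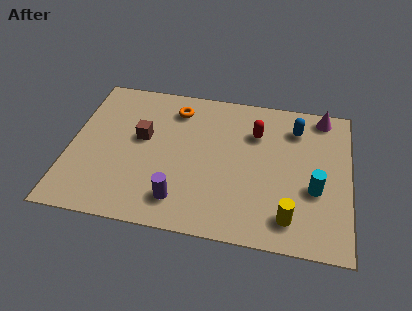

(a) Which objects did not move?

the cyan cylinder and the brown cube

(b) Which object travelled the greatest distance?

the orange torus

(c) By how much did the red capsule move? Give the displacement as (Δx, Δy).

(-0.7, -0.2)

The red capsule started near (7.7, 5.4) and ended near (7.0, 5.2).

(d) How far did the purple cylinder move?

1.1

The purple cylinder moved from about (3.2, 1.7) to (4.3, 1.4), a distance of √(1.1² + 0.3²) ≈ 1.1.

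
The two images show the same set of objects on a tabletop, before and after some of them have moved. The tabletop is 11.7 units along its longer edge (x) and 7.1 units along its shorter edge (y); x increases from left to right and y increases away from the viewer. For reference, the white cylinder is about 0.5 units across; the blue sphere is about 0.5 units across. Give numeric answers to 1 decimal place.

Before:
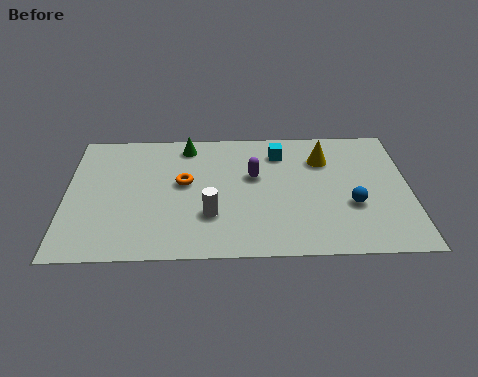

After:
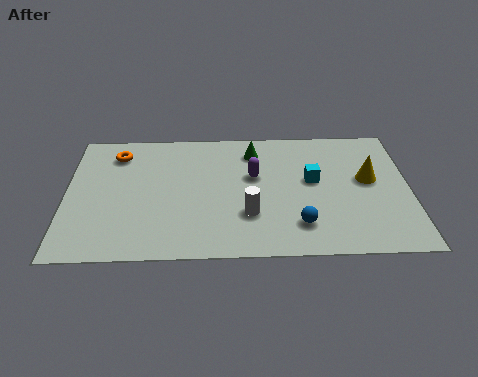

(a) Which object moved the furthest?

the orange torus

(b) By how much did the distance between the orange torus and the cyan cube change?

+3.2

The distance was about 3.7 in the first image and 6.9 in the second, so they moved 3.2 units further apart.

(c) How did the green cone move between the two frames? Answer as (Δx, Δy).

(2.3, -0.4)

The green cone was at about (4.1, 6.1) and moved to about (6.4, 5.7).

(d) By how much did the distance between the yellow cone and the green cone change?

-0.5

The distance was about 4.8 in the first image and 4.3 in the second, so they moved 0.5 units closer together.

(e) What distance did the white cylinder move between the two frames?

1.3

From (4.9, 2.2) to (6.2, 2.2), the white cylinder covered √(1.3² + 0.0²) ≈ 1.3 units.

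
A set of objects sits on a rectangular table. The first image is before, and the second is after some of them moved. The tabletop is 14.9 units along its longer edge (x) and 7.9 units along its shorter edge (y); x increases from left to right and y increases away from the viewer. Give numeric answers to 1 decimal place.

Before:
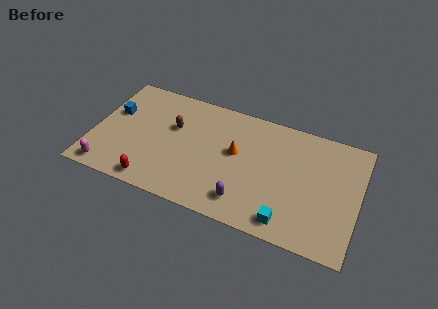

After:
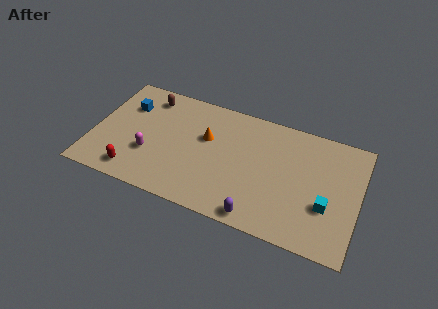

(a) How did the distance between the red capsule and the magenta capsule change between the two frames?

-0.9

The distance was about 2.6 in the first image and 1.7 in the second, so they moved 0.9 units closer together.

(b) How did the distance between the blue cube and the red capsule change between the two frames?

-0.3

Before: roughly 4.8 units apart; after: 4.5. That's 0.3 units closer together.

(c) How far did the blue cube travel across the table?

1.0

The blue cube moved from about (1.0, 4.9) to (1.7, 5.6), a distance of √(0.7² + 0.7²) ≈ 1.0.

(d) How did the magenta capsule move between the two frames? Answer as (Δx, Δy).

(2.2, 1.8)

The magenta capsule started near (1.1, 0.9) and ended near (3.3, 2.7).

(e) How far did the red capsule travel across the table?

1.1

The red capsule was near (3.7, 0.9) before and (2.6, 1.2) after, so it travelled √(1.1² + 0.3²) ≈ 1.1 units.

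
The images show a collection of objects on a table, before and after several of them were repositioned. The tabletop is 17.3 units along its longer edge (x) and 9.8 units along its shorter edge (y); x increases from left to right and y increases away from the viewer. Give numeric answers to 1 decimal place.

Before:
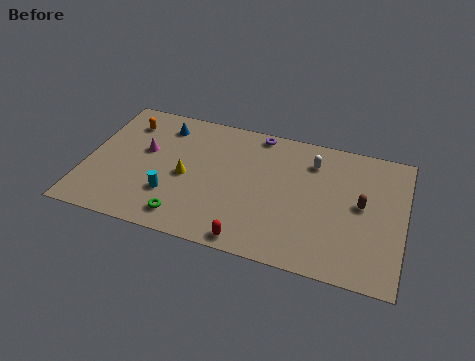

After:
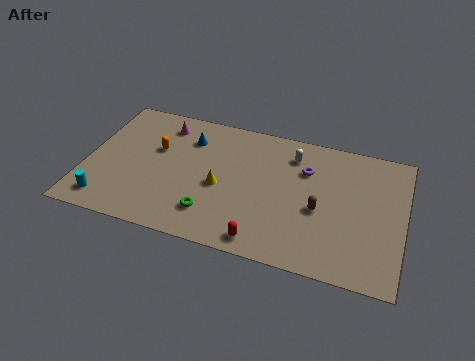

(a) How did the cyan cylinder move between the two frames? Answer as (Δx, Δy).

(-3.4, -1.4)

The cyan cylinder was at about (4.8, 2.9) and moved to about (1.4, 1.5).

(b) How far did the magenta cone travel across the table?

2.4

From (3.1, 5.8) to (3.9, 8.1), the magenta cone covered √(0.8² + 2.3²) ≈ 2.4 units.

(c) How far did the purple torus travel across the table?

3.4

The purple torus was near (9.1, 8.9) before and (11.9, 6.9) after, so it travelled √(2.8² + 2.0²) ≈ 3.4 units.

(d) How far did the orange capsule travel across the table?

2.4

From (1.9, 7.7) to (3.7, 6.1), the orange capsule covered √(1.8² + 1.6²) ≈ 2.4 units.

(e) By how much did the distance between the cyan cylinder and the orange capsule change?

-0.5

They were about 5.6 units apart before and 5.1 after — 0.5 units closer together.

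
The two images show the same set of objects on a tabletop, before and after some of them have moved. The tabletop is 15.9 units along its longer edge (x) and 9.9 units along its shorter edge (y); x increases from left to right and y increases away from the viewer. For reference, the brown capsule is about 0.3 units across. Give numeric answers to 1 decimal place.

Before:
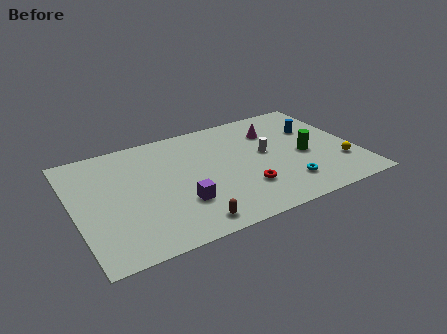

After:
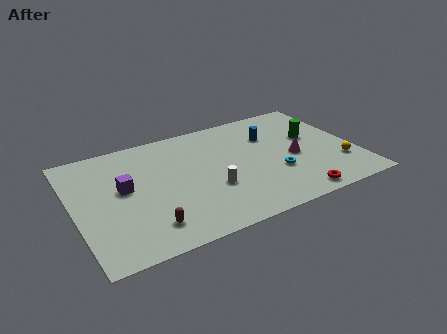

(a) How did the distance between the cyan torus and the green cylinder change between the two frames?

+0.9

The distance was about 2.6 in the first image and 3.5 in the second, so they moved 0.9 units further apart.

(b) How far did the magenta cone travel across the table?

3.0

The magenta cone was near (11.6, 7.3) before and (12.4, 4.4) after, so it travelled √(0.8² + 2.9²) ≈ 3.0 units.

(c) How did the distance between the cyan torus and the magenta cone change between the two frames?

-3.5

The distance was about 5.1 in the first image and 1.6 in the second, so they moved 3.5 units closer together.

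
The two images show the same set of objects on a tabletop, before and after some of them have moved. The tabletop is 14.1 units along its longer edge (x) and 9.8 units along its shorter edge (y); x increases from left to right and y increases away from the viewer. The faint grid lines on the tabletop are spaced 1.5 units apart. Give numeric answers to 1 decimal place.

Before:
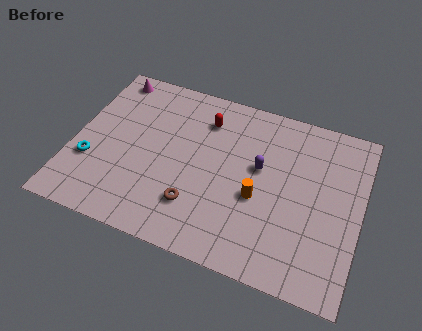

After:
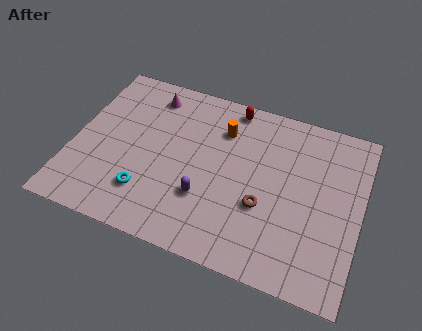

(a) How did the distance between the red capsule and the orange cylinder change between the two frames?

-3.2

They were about 4.7 units apart before and 1.5 after — 3.2 units closer together.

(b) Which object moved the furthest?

the orange cylinder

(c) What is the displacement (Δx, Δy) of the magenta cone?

(2.1, -0.5)

The magenta cone started near (1.3, 8.7) and ended near (3.4, 8.2).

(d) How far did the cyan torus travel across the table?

3.0

From (1.0, 3.3) to (3.9, 2.4), the cyan torus covered √(2.9² + 0.9²) ≈ 3.0 units.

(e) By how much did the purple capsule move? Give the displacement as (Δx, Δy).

(-2.4, -2.6)

The purple capsule was at about (9.1, 5.7) and moved to about (6.7, 3.1).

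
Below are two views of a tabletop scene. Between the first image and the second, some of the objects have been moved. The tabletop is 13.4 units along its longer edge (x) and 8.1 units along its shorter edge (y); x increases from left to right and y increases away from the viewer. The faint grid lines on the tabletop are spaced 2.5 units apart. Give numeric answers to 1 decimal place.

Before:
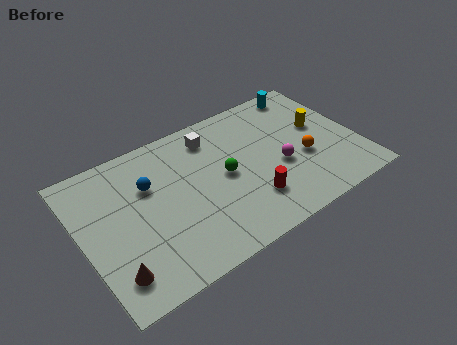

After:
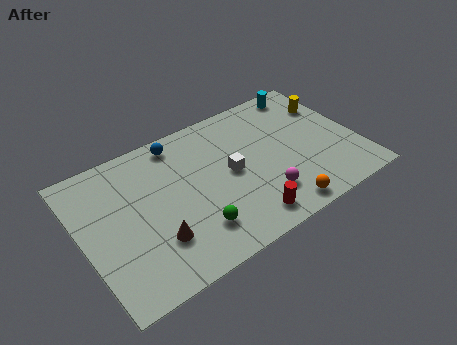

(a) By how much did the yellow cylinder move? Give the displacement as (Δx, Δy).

(0.7, 1.1)

From the two frames, the yellow cylinder sits at roughly (11.8, 4.7) before and (12.5, 5.8) after.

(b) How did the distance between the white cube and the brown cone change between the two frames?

-3.1

Before: roughly 7.5 units apart; after: 4.4. That's 3.1 units closer together.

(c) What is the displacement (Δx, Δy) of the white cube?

(0.5, -2.5)

From the two frames, the white cube sits at roughly (6.7, 6.6) before and (7.2, 4.1) after.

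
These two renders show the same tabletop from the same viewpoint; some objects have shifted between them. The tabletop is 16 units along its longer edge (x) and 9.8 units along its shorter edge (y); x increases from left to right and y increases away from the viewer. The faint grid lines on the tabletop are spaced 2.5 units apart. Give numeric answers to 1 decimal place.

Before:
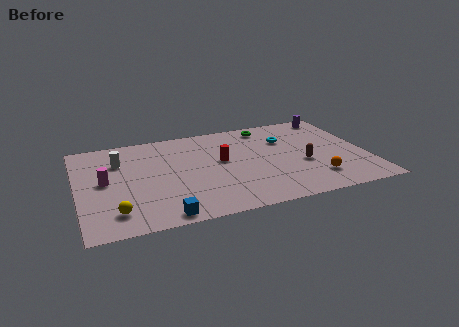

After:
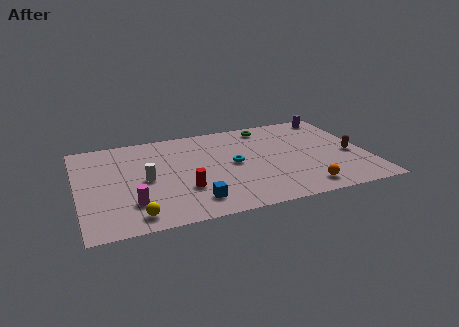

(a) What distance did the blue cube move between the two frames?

1.9

From (4.4, 0.9) to (6.1, 1.8), the blue cube covered √(1.7² + 0.9²) ≈ 1.9 units.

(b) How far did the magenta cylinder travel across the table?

2.9

The magenta cylinder was near (1.5, 5.1) before and (2.8, 2.5) after, so it travelled √(1.3² + 2.6²) ≈ 2.9 units.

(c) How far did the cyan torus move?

3.6

The cyan torus was near (11.7, 6.8) before and (8.6, 5.0) after, so it travelled √(3.1² + 1.8²) ≈ 3.6 units.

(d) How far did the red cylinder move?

3.3

From (8.0, 5.5) to (5.7, 3.1), the red cylinder covered √(2.3² + 2.4²) ≈ 3.3 units.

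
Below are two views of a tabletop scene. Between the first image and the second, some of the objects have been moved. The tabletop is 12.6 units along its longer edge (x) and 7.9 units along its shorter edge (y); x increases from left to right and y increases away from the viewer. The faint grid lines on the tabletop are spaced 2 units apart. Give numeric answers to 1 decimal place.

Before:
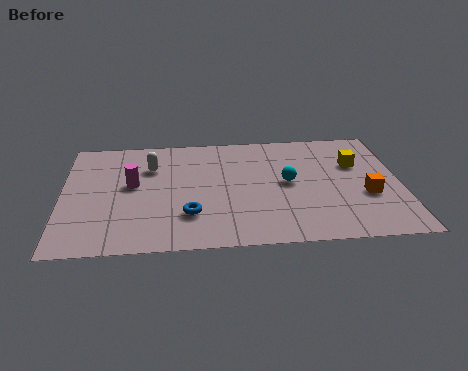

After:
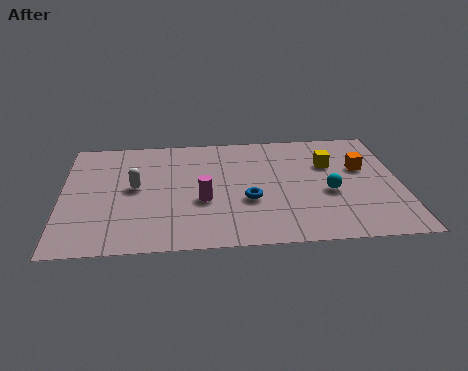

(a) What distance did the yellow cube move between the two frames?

1.0

The yellow cube moved from about (11.0, 5.2) to (10.0, 5.3), a distance of √(1.0² + 0.1²) ≈ 1.0.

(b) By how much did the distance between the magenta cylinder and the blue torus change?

-1.3

They were about 3.0 units apart before and 1.7 after — 1.3 units closer together.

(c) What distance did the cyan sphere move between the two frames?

1.7

The cyan sphere was near (8.4, 4.1) before and (9.9, 3.3) after, so it travelled √(1.5² + 0.8²) ≈ 1.7 units.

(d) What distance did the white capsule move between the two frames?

1.5

From (3.3, 5.6) to (2.7, 4.2), the white capsule covered √(0.6² + 1.4²) ≈ 1.5 units.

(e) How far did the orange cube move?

1.9

The orange cube was near (11.3, 3.0) before and (11.2, 4.9) after, so it travelled √(0.1² + 1.9²) ≈ 1.9 units.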